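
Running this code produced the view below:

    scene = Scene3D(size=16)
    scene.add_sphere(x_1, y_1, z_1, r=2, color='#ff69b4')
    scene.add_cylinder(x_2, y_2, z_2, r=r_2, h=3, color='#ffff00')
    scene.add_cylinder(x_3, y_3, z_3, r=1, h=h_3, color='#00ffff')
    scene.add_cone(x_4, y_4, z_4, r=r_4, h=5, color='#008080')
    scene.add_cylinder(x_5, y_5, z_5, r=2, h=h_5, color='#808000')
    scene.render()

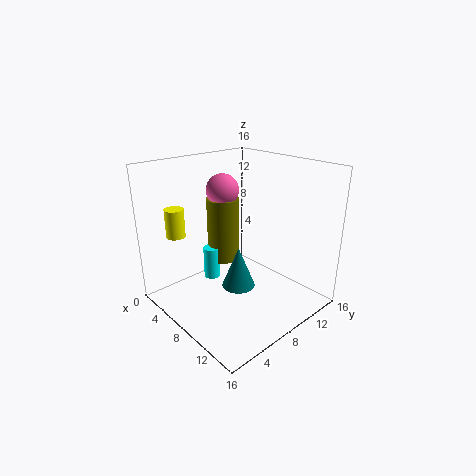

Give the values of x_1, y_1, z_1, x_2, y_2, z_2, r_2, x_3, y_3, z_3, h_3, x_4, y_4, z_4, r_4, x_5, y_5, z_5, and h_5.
x_1 = 3; y_1 = 10; z_1 = 12; x_2 = 5; y_2 = 2; z_2 = 9; r_2 = 1; x_3 = 3; y_3 = 8; z_3 = 1; h_3 = 4; x_4 = 7; y_4 = 9; z_4 = 1; r_4 = 2; x_5 = 3; y_5 = 10; z_5 = 3; h_5 = 8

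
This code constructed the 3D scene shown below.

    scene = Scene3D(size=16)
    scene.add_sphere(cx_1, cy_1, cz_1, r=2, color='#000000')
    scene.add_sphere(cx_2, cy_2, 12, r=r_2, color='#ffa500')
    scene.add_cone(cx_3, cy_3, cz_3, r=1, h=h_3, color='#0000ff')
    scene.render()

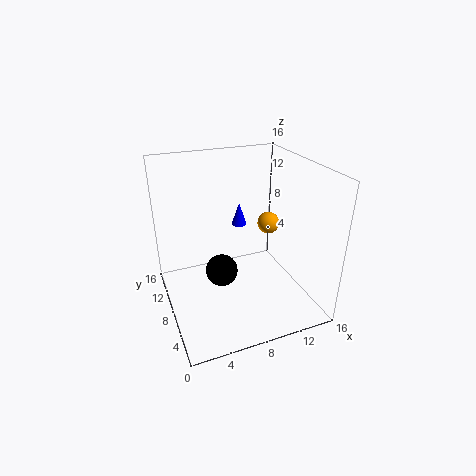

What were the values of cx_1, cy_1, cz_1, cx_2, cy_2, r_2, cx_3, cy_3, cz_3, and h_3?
cx_1 = 7
cy_1 = 11
cz_1 = 2
cx_2 = 9
cy_2 = 3
r_2 = 1
cx_3 = 11
cy_3 = 15
cz_3 = 6
h_3 = 3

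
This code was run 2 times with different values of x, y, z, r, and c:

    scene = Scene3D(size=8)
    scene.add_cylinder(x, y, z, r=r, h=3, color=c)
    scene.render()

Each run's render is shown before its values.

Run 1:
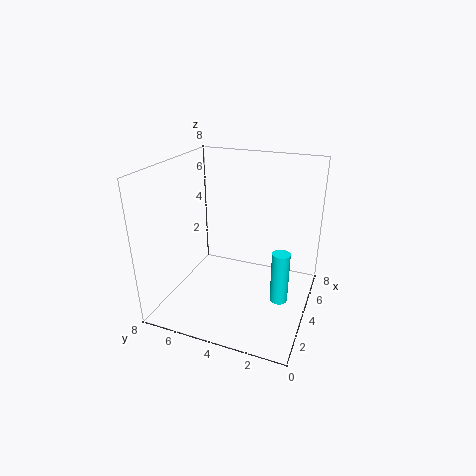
x = 4; y = 1.5; z = 0.5; r = 0.5; c = 'cyan'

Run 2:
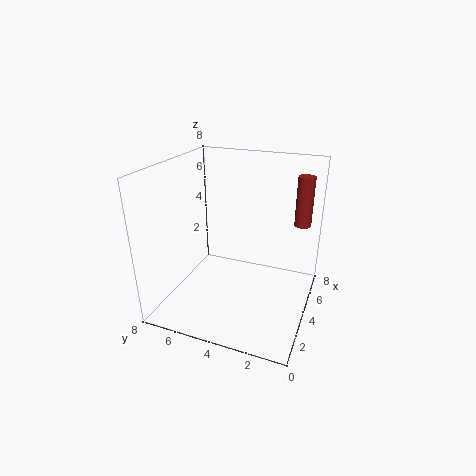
x = 7; y = 1; z = 4; r = 0.5; c = 'brown'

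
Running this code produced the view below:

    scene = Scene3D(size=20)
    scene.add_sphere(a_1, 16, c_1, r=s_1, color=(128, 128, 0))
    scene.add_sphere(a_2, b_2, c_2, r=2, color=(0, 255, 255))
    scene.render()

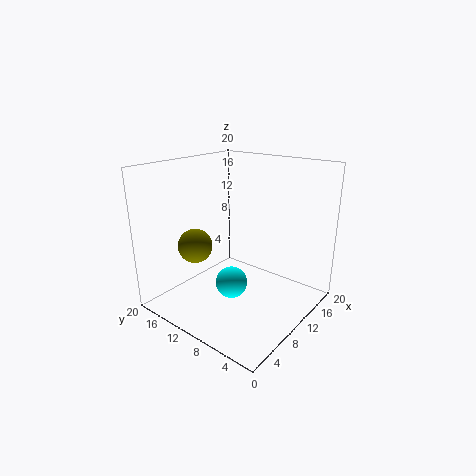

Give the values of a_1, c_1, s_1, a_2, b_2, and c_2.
a_1 = 7.5; c_1 = 8; s_1 = 2.5; a_2 = 5.5; b_2 = 7.5; c_2 = 6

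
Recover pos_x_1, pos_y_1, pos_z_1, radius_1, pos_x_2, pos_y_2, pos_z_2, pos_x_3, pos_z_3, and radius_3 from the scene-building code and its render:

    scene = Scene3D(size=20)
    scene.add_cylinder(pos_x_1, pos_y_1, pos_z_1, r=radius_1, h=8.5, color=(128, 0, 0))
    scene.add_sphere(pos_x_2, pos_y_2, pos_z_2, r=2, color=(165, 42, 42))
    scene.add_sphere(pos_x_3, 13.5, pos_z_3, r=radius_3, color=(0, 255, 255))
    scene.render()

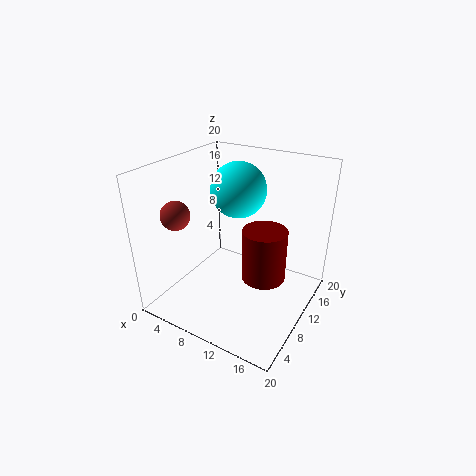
pos_x_1 = 11.5; pos_y_1 = 15.5; pos_z_1 = 0.5; radius_1 = 3.5; pos_x_2 = 3; pos_y_2 = 5.5; pos_z_2 = 13.5; pos_x_3 = 8; pos_z_3 = 15.5; radius_3 = 4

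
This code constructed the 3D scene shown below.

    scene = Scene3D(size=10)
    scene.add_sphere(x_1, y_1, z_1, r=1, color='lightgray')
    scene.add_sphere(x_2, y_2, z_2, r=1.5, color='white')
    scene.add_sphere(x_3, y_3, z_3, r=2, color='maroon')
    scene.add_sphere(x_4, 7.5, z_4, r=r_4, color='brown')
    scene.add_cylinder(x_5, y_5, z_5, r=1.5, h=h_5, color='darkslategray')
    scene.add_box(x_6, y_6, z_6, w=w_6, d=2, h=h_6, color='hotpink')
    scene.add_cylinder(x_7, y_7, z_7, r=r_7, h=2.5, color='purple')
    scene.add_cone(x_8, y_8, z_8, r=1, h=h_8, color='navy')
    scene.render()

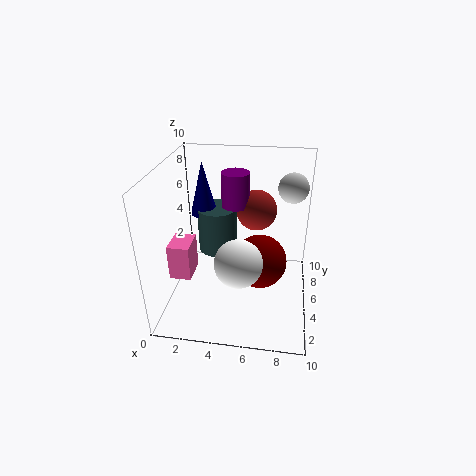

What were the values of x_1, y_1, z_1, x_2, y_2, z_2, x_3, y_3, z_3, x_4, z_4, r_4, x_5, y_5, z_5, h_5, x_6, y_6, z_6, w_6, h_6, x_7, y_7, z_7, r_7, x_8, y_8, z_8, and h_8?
x_1 = 8.5, y_1 = 6, z_1 = 8.5, x_2 = 5.5, y_2 = 2, z_2 = 5, x_3 = 6.5, y_3 = 6, z_3 = 2.5, x_4 = 6, z_4 = 6, r_4 = 1.5, x_5 = 3, y_5 = 7.5, z_5 = 2.5, h_5 = 3.5, x_6 = 0.5, y_6 = 3, z_6 = 2.5, w_6 = 1.5, h_6 = 2.5, x_7 = 4.5, y_7 = 7, z_7 = 6.5, r_7 = 1, x_8 = 2, y_8 = 7.5, z_8 = 5.5, h_8 = 4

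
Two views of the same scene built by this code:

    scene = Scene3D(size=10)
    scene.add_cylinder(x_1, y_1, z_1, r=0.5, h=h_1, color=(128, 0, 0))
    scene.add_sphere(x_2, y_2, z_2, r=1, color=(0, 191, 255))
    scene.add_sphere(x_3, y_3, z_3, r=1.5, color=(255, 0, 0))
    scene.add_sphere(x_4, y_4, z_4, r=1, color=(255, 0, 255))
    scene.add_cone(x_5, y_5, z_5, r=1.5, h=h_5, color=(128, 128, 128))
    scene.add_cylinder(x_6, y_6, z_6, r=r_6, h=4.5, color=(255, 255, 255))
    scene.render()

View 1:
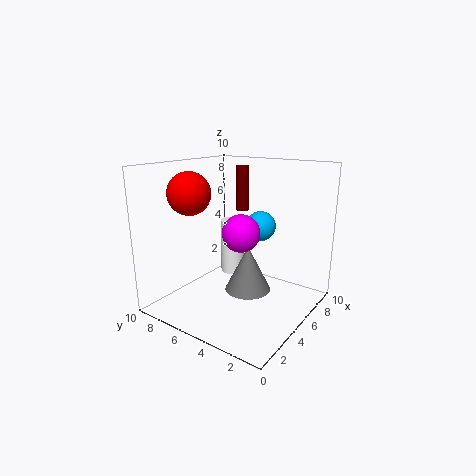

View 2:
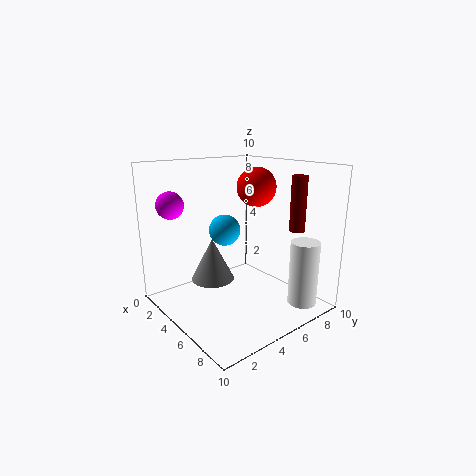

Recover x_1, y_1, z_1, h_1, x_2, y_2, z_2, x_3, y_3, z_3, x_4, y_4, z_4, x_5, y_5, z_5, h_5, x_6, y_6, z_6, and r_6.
x_1 = 8.5, y_1 = 7, z_1 = 6, h_1 = 3.5, x_2 = 5.5, y_2 = 3.5, z_2 = 6, x_3 = 3.5, y_3 = 8, z_3 = 8, x_4 = 1, y_4 = 2, z_4 = 7, x_5 = 4, y_5 = 3.5, z_5 = 2, h_5 = 3, x_6 = 8.5, y_6 = 8, z_6 = 0.5, r_6 = 1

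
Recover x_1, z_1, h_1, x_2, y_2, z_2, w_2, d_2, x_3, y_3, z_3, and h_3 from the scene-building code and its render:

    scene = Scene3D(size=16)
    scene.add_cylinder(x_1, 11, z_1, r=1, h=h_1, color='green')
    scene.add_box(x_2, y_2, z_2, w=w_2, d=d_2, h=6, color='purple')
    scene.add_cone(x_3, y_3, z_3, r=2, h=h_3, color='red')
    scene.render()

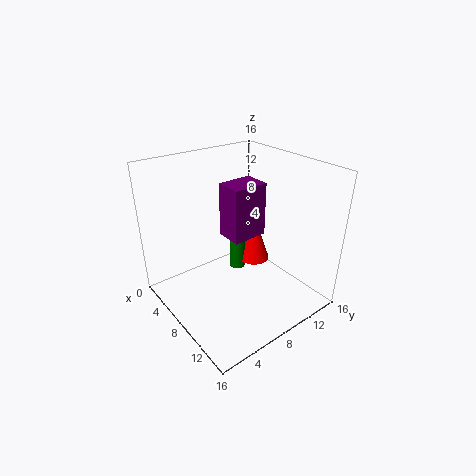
x_1 = 4
z_1 = 1
h_1 = 7
x_2 = 6
y_2 = 7
z_2 = 8
w_2 = 3
d_2 = 4
x_3 = 5
y_3 = 13
z_3 = 2
h_3 = 6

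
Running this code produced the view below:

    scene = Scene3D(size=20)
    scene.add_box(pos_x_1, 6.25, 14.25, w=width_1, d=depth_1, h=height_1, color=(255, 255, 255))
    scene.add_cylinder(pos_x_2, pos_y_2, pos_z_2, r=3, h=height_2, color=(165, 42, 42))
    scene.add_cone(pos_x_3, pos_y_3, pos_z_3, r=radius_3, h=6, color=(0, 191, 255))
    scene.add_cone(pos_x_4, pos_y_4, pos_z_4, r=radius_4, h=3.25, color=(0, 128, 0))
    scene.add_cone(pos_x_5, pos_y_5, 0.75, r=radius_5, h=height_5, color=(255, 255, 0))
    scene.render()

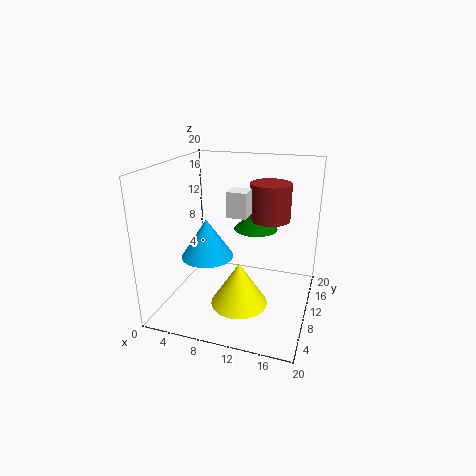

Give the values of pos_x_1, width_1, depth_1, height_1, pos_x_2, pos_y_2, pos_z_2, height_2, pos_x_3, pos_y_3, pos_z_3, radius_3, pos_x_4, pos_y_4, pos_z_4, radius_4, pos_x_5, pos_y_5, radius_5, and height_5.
pos_x_1 = 9.75, width_1 = 2.5, depth_1 = 2.5, height_1 = 3.25, pos_x_2 = 13.25, pos_y_2 = 15.25, pos_z_2 = 11.25, height_2 = 5.5, pos_x_3 = 4.25, pos_y_3 = 12.25, pos_z_3 = 5.25, radius_3 = 4, pos_x_4 = 11.25, pos_y_4 = 14.75, pos_z_4 = 9.75, radius_4 = 3.25, pos_x_5 = 10.75, pos_y_5 = 8.25, radius_5 = 4, height_5 = 6.25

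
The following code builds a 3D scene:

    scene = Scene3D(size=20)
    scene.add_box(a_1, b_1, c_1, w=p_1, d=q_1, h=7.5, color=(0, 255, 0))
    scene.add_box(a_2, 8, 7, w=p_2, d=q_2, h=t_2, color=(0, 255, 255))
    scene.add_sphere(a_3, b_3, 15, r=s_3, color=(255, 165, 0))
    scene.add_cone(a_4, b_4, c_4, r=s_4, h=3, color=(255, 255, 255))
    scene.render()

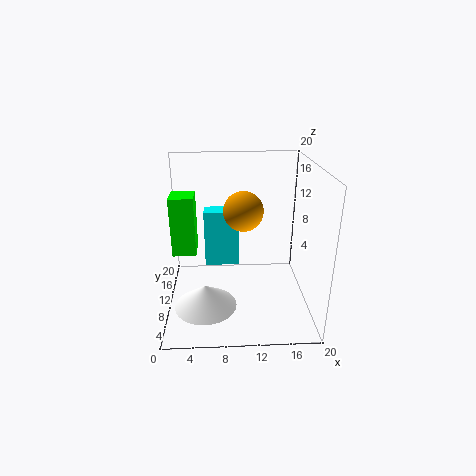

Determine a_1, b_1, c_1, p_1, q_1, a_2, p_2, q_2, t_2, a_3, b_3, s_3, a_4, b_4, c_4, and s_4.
a_1 = 1.5
b_1 = 6
c_1 = 9.5
p_1 = 3
q_1 = 3.5
a_2 = 5.5
p_2 = 4.5
q_2 = 2.5
t_2 = 7.5
a_3 = 10.5
b_3 = 7
s_3 = 2.5
a_4 = 5.5
b_4 = 4.5
c_4 = 3
s_4 = 4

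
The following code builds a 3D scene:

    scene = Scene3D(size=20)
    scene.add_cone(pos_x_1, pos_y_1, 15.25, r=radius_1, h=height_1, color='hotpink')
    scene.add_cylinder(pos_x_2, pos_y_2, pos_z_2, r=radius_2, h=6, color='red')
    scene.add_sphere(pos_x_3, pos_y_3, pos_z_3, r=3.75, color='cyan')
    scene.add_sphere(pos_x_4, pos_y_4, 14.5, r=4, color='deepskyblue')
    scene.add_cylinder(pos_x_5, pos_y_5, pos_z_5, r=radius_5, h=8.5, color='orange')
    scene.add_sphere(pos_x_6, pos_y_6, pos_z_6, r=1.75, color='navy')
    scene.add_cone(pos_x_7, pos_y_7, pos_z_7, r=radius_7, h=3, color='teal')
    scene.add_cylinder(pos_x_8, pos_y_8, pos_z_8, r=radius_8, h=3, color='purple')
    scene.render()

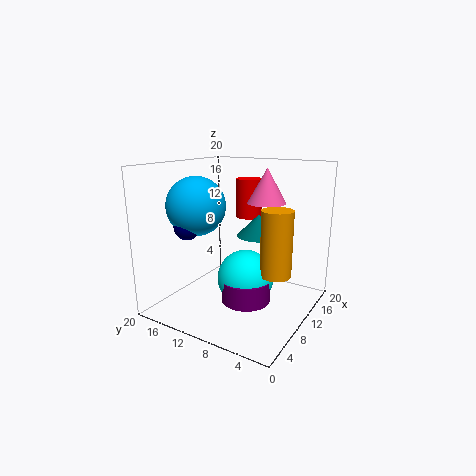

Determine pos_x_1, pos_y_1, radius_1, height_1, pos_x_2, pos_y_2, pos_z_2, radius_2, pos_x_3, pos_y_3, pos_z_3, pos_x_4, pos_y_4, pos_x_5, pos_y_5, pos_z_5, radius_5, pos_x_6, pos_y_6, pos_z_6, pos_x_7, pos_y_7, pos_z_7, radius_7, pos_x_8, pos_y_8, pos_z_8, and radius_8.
pos_x_1 = 10.5; pos_y_1 = 6; radius_1 = 2.5; height_1 = 4.5; pos_x_2 = 17; pos_y_2 = 12.25; pos_z_2 = 11.25; radius_2 = 2; pos_x_3 = 8.25; pos_y_3 = 7.75; pos_z_3 = 5.25; pos_x_4 = 7; pos_y_4 = 14.75; pos_x_5 = 8.5; pos_y_5 = 3.5; pos_z_5 = 6.5; radius_5 = 2; pos_x_6 = 5.25; pos_y_6 = 15; pos_z_6 = 12; pos_x_7 = 11.75; pos_y_7 = 7.75; pos_z_7 = 10.25; radius_7 = 3; pos_x_8 = 7.5; pos_y_8 = 7.25; pos_z_8 = 2.5; radius_8 = 3.25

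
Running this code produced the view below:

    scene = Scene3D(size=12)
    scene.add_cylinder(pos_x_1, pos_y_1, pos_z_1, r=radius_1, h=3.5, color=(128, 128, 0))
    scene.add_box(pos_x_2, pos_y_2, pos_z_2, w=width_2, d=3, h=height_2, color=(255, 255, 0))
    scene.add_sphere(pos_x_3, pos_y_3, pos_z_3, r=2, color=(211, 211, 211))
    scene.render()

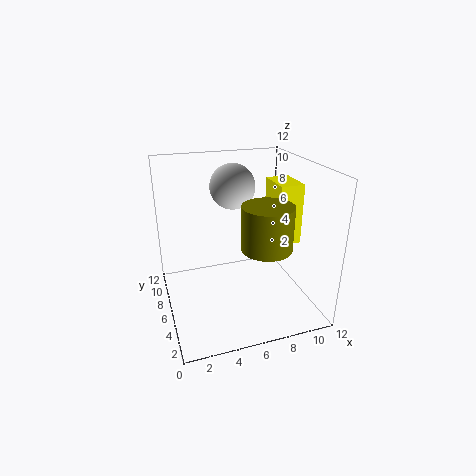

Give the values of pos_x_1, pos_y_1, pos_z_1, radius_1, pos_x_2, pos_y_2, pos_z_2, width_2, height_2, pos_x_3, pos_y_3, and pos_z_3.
pos_x_1 = 7.5
pos_y_1 = 3.5
pos_z_1 = 6
radius_1 = 2
pos_x_2 = 9
pos_y_2 = 4.5
pos_z_2 = 5.5
width_2 = 2
height_2 = 5
pos_x_3 = 6.5
pos_y_3 = 9
pos_z_3 = 9.5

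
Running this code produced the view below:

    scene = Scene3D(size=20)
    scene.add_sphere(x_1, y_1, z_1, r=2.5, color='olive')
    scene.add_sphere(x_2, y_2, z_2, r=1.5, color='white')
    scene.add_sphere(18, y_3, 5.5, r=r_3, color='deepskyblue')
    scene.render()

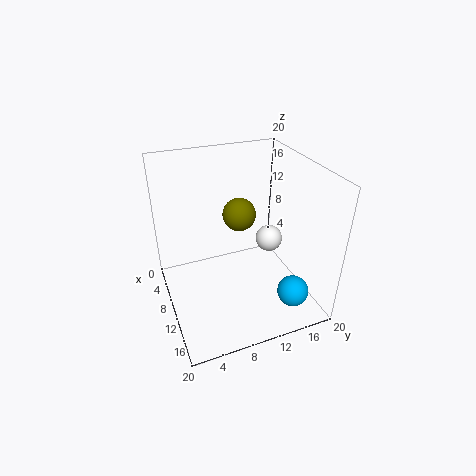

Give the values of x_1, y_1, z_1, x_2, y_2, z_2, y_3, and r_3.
x_1 = 5.5, y_1 = 12, z_1 = 11, x_2 = 17, y_2 = 11, z_2 = 14, y_3 = 14.5, r_3 = 2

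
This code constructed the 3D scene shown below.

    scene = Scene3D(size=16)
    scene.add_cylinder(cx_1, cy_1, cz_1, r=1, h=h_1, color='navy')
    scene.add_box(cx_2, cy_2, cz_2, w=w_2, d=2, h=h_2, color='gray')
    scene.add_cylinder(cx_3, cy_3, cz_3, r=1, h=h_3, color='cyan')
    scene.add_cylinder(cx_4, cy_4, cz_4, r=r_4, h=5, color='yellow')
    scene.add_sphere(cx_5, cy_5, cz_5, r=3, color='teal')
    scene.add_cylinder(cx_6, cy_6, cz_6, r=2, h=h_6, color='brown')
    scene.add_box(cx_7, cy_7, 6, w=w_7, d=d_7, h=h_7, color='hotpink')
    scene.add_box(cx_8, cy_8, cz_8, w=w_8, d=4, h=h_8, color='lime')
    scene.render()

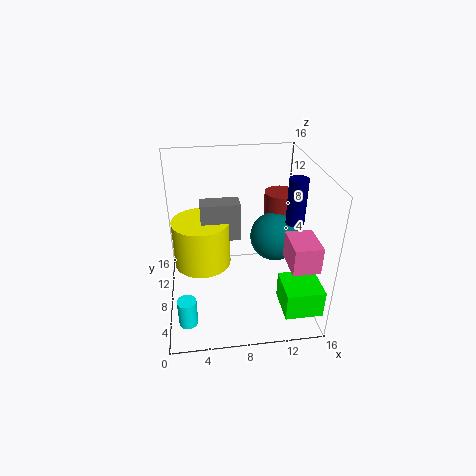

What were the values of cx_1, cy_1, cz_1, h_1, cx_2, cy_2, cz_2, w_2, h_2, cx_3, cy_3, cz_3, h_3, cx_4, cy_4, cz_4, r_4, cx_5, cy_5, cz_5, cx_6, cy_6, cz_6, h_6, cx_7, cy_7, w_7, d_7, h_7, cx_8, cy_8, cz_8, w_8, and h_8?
cx_1 = 14
cy_1 = 7
cz_1 = 10
h_1 = 5
cx_2 = 4
cy_2 = 6
cz_2 = 9
w_2 = 4
h_2 = 4
cx_3 = 2
cy_3 = 3
cz_3 = 1
h_3 = 3
cx_4 = 4
cy_4 = 7
cz_4 = 6
r_4 = 3
cx_5 = 13
cy_5 = 11
cz_5 = 6
cx_6 = 14
cy_6 = 13
cz_6 = 7
h_6 = 4
cx_7 = 13
cy_7 = 3
w_7 = 3
d_7 = 4
h_7 = 3
cx_8 = 12
cy_8 = 1
cz_8 = 2
w_8 = 4
h_8 = 3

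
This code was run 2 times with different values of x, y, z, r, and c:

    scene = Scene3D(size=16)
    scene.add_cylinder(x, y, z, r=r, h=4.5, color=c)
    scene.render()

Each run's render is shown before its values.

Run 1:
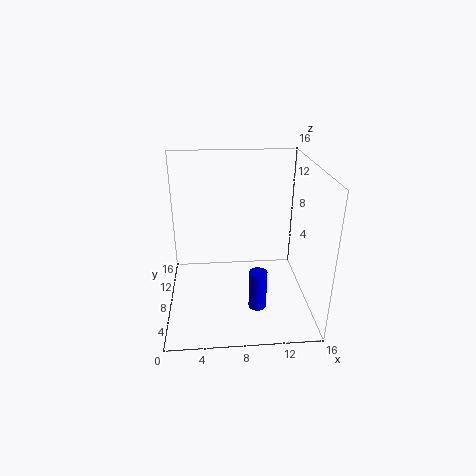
x = 10
y = 5.5
z = 0.5
r = 1
c = 'blue'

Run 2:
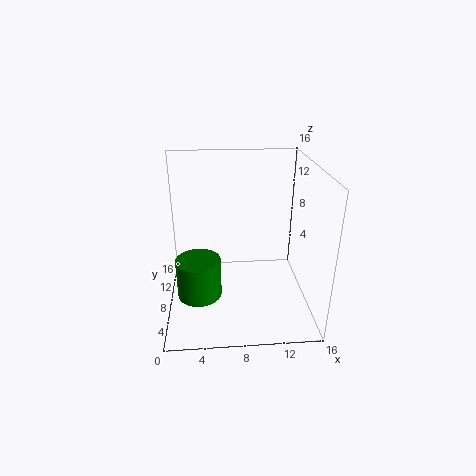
x = 3.5
y = 7
z = 1.5
r = 2.5
c = 'green'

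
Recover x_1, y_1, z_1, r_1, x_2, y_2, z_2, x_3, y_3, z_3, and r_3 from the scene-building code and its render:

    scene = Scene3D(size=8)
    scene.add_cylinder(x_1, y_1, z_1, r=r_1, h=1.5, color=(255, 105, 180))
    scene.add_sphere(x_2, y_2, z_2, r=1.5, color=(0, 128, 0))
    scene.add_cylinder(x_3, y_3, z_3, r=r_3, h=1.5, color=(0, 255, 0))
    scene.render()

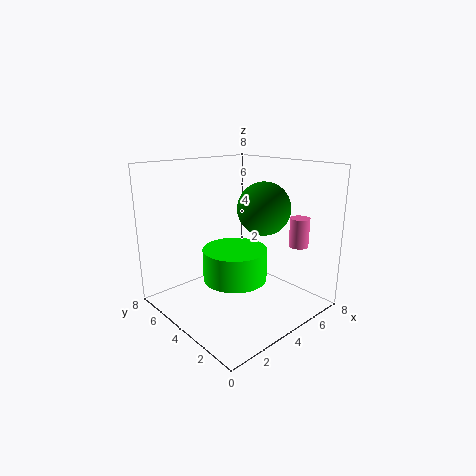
x_1 = 5.5; y_1 = 1; z_1 = 4; r_1 = 0.5; x_2 = 5.5; y_2 = 3.5; z_2 = 5.5; x_3 = 2; y_3 = 2; z_3 = 3; r_3 = 1.5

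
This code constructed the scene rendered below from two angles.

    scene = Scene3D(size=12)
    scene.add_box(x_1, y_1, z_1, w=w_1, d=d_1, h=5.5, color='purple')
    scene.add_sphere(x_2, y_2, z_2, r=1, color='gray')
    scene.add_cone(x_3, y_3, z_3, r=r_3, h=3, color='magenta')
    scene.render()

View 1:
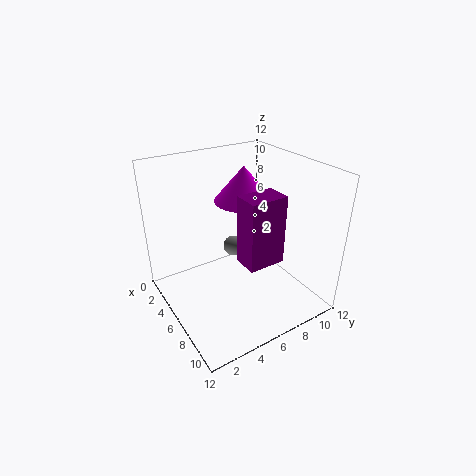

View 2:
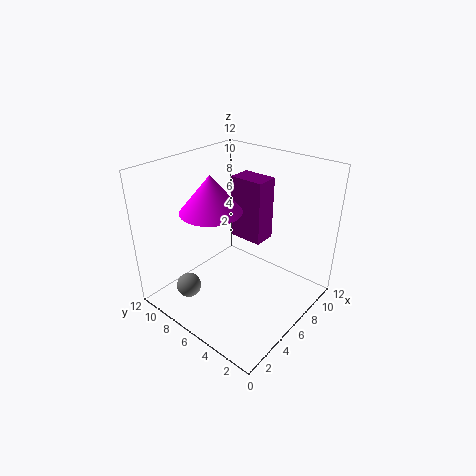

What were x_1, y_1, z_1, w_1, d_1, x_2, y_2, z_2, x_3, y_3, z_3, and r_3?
x_1 = 7.5; y_1 = 5; z_1 = 5; w_1 = 2; d_1 = 3; x_2 = 2; y_2 = 8; z_2 = 2.5; x_3 = 4.5; y_3 = 7.5; z_3 = 8.5; r_3 = 2.5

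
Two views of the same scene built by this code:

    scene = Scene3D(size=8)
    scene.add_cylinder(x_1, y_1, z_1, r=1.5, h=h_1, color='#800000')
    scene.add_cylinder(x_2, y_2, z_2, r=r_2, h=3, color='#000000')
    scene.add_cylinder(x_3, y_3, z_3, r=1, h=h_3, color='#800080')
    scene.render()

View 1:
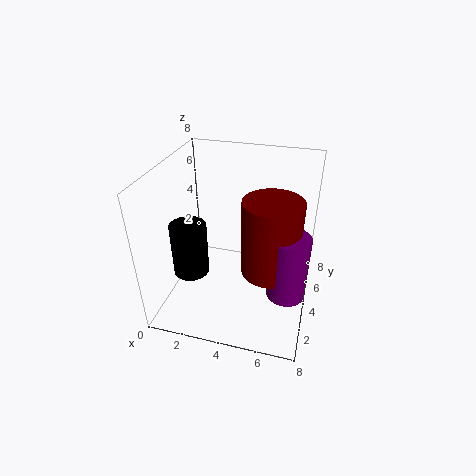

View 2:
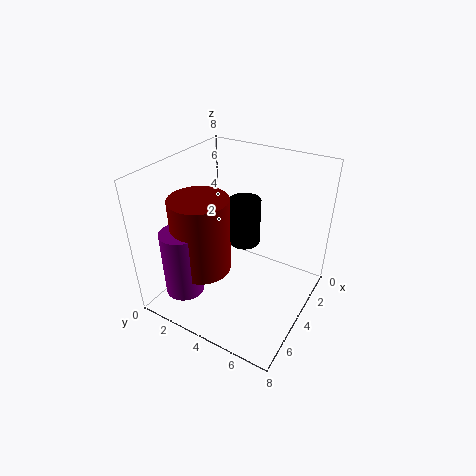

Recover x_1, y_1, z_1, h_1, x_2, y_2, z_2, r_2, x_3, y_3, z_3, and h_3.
x_1 = 6
y_1 = 3
z_1 = 3
h_1 = 4
x_2 = 1.5
y_2 = 3
z_2 = 2
r_2 = 1
x_3 = 7
y_3 = 2.5
z_3 = 2
h_3 = 3.5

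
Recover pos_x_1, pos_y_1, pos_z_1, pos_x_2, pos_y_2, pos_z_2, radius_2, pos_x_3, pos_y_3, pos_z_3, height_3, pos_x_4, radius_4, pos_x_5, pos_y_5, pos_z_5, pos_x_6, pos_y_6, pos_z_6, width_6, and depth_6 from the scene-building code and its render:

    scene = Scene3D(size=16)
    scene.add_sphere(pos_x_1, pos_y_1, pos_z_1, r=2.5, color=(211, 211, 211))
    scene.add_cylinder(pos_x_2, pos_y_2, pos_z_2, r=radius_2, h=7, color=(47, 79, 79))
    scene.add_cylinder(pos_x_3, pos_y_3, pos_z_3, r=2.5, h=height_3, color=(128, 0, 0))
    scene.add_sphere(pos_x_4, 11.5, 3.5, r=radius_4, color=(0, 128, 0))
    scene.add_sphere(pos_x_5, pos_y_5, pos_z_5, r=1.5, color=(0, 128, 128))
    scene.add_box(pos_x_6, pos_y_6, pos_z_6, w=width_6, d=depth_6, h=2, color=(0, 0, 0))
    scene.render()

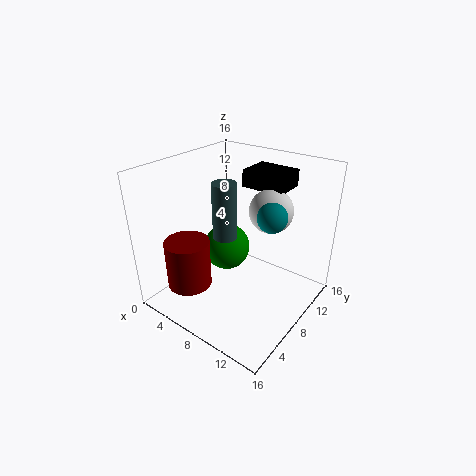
pos_x_1 = 10
pos_y_1 = 11.5
pos_z_1 = 10.5
pos_x_2 = 4.5
pos_y_2 = 10
pos_z_2 = 6
radius_2 = 1.5
pos_x_3 = 4
pos_y_3 = 4
pos_z_3 = 2.5
height_3 = 5.5
pos_x_4 = 3.5
radius_4 = 3
pos_x_5 = 12.5
pos_y_5 = 7.5
pos_z_5 = 12
pos_x_6 = 6
pos_y_6 = 11.5
pos_z_6 = 12.5
width_6 = 5
depth_6 = 4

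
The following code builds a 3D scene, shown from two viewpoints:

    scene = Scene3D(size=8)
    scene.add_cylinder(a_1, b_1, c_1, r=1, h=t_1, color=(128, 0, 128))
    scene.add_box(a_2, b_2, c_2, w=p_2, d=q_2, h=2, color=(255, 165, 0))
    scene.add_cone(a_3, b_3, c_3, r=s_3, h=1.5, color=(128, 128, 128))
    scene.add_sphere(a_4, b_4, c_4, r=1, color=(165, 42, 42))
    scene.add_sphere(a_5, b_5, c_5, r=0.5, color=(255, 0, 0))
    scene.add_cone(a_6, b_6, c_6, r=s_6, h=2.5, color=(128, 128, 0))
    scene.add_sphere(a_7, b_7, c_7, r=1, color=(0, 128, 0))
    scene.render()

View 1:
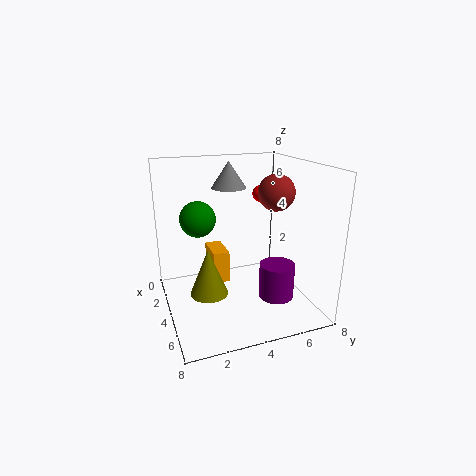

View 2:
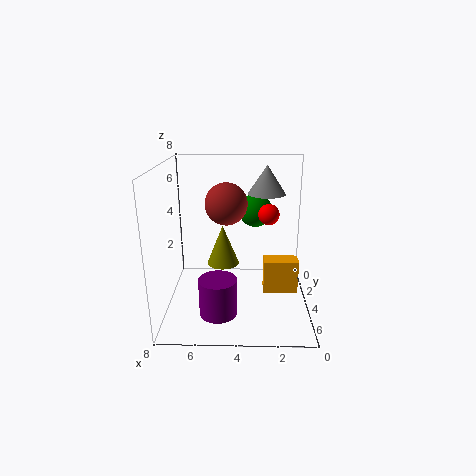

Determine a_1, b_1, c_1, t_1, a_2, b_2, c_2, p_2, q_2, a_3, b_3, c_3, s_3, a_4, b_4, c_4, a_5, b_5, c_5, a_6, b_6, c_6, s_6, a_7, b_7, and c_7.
a_1 = 5
b_1 = 6
c_1 = 0.5
t_1 = 2
a_2 = 0.5
b_2 = 3
c_2 = 0.5
p_2 = 2
q_2 = 1
a_3 = 2.5
b_3 = 4
c_3 = 6.5
s_3 = 1
a_4 = 4.5
b_4 = 6
c_4 = 6.5
a_5 = 2.5
b_5 = 6
c_5 = 6
a_6 = 5
b_6 = 2
c_6 = 1.5
s_6 = 1
a_7 = 3
b_7 = 2
c_7 = 5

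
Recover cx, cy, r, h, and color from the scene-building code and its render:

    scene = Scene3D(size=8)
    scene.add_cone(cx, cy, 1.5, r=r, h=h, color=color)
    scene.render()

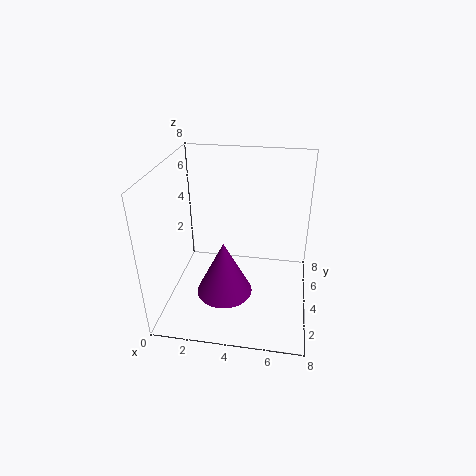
cx = 3.5
cy = 2.5
r = 1.5
h = 3
color = 'purple'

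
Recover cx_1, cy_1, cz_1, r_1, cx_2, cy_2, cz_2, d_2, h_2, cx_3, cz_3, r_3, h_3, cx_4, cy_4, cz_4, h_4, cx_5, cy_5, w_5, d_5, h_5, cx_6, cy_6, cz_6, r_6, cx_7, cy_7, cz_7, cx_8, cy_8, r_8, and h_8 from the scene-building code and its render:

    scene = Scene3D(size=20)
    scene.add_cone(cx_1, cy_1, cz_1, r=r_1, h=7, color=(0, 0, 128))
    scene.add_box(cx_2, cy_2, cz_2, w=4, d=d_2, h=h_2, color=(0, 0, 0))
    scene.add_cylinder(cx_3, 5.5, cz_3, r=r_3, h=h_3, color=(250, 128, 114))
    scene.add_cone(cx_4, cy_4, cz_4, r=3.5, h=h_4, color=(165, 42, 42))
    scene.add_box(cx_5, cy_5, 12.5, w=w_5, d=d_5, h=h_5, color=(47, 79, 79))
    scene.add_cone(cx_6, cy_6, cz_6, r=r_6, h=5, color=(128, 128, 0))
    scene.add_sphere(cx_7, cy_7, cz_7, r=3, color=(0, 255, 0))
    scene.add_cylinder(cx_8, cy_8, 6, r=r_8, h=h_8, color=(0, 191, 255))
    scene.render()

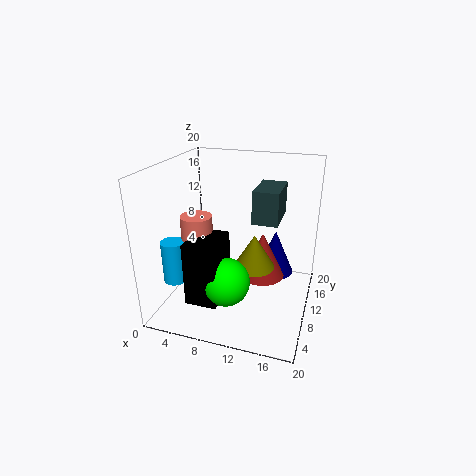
cx_1 = 14, cy_1 = 17, cz_1 = 1.5, r_1 = 3, cx_2 = 6, cy_2 = 1, cz_2 = 4.5, d_2 = 5.5, h_2 = 8, cx_3 = 6, cz_3 = 9.5, r_3 = 2, h_3 = 5, cx_4 = 12.5, cy_4 = 14.5, cz_4 = 2, h_4 = 7, cx_5 = 12, cy_5 = 9.5, w_5 = 3.5, d_5 = 6, h_5 = 4.5, cx_6 = 12, cy_6 = 11.5, cz_6 = 5, r_6 = 3, cx_7 = 10.5, cy_7 = 3.5, cz_7 = 7, cx_8 = 3.5, cy_8 = 3.5, r_8 = 1.5, h_8 = 5.5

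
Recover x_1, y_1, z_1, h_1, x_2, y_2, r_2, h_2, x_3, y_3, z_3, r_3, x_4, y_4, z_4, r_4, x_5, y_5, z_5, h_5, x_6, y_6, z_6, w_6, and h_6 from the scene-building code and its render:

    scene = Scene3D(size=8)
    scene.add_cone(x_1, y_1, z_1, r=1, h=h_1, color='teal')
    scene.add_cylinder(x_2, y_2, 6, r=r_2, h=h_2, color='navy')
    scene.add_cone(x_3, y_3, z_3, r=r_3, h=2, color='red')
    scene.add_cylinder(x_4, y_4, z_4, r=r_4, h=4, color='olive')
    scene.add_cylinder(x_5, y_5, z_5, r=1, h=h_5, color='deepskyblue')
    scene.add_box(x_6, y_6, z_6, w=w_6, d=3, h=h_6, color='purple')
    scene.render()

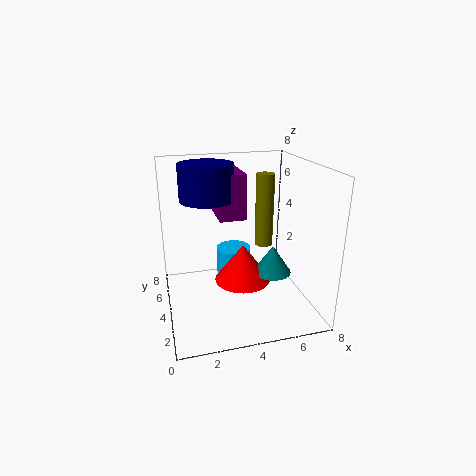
x_1 = 5.5
y_1 = 2.5
z_1 = 2.5
h_1 = 1.5
x_2 = 2.5
y_2 = 5
r_2 = 1.5
h_2 = 2
x_3 = 4
y_3 = 3
z_3 = 2
r_3 = 1.5
x_4 = 5.5
y_4 = 4
z_4 = 3.5
r_4 = 0.5
x_5 = 4
y_5 = 5
z_5 = 1
h_5 = 2
x_6 = 3
y_6 = 4
z_6 = 5
w_6 = 1.5
h_6 = 2.5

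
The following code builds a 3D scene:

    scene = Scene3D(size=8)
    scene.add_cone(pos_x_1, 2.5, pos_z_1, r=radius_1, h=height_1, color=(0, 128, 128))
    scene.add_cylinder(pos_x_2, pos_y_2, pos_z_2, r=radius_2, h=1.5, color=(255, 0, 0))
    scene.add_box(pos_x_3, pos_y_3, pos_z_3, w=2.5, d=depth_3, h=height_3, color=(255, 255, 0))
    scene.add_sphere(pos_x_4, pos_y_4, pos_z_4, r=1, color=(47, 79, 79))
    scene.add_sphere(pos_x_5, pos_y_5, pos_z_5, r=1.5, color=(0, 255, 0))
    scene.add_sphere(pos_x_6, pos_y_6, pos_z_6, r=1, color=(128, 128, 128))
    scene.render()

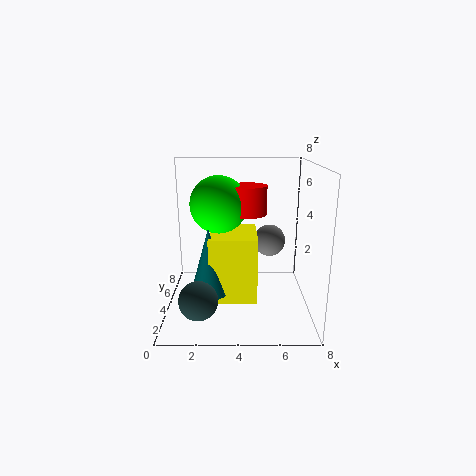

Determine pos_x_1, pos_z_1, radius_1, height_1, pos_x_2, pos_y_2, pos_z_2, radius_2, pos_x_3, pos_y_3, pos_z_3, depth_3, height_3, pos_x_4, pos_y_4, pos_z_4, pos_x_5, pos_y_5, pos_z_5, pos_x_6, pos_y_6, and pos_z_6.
pos_x_1 = 2.5; pos_z_1 = 1.5; radius_1 = 1; height_1 = 3.5; pos_x_2 = 4.5; pos_y_2 = 3.5; pos_z_2 = 5.5; radius_2 = 1; pos_x_3 = 2.5; pos_y_3 = 2; pos_z_3 = 1; depth_3 = 3; height_3 = 3.5; pos_x_4 = 2; pos_y_4 = 1.5; pos_z_4 = 1.5; pos_x_5 = 3; pos_y_5 = 3.5; pos_z_5 = 6; pos_x_6 = 6; pos_y_6 = 6.5; pos_z_6 = 3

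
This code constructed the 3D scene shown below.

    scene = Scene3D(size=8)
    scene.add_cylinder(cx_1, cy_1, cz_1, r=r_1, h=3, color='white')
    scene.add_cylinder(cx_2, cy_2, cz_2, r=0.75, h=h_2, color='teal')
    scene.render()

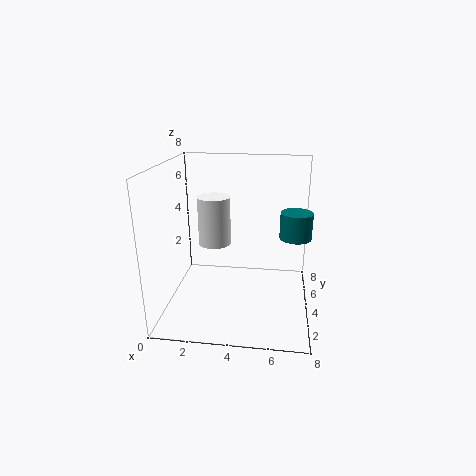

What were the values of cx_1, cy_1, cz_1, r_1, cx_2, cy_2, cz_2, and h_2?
cx_1 = 2.25, cy_1 = 6, cz_1 = 2.75, r_1 = 1, cx_2 = 7, cy_2 = 2, cz_2 = 5, h_2 = 1.25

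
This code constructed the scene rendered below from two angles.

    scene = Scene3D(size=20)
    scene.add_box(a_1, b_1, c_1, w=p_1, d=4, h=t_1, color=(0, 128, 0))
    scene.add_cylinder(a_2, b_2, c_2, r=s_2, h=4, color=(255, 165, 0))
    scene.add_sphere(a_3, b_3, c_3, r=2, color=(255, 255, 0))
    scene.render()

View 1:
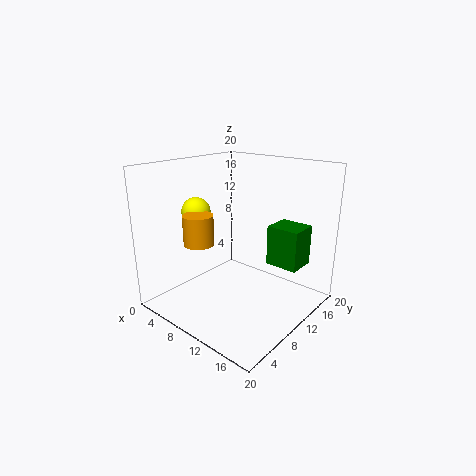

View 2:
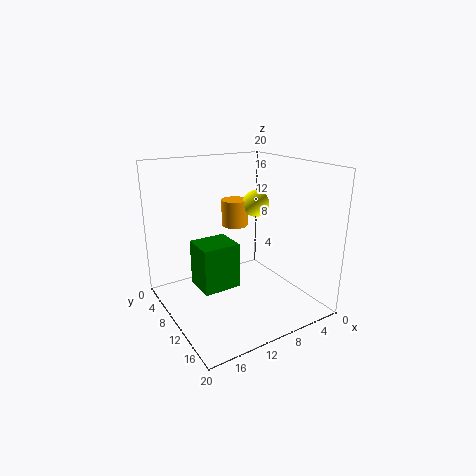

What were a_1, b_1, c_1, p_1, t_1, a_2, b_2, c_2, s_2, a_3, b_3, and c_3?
a_1 = 13.5; b_1 = 12; c_1 = 6.5; p_1 = 4.5; t_1 = 5.5; a_2 = 7.5; b_2 = 5; c_2 = 10; s_2 = 2; a_3 = 5; b_3 = 7; c_3 = 13.5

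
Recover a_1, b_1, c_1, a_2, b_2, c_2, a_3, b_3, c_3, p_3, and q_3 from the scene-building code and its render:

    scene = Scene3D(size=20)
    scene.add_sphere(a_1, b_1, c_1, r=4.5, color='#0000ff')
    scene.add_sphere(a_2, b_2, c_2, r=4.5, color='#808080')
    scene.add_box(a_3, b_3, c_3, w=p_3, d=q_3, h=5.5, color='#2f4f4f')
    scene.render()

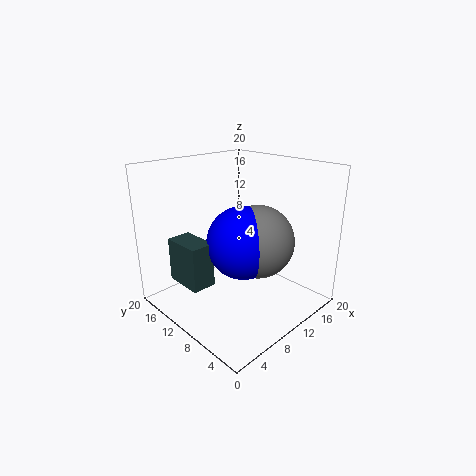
a_1 = 7; b_1 = 6; c_1 = 11.5; a_2 = 8.5; b_2 = 5; c_2 = 11.5; a_3 = 0.5; b_3 = 7.5; c_3 = 6.5; p_3 = 3; q_3 = 5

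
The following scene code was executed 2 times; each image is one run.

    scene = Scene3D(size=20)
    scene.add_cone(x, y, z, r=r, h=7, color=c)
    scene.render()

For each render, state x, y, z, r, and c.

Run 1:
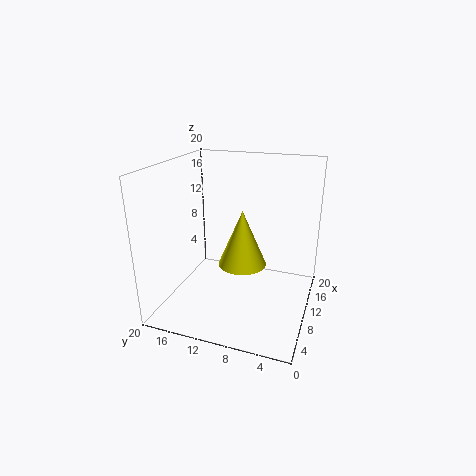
x = 6, y = 8, z = 8.5, r = 3, c = 'yellow'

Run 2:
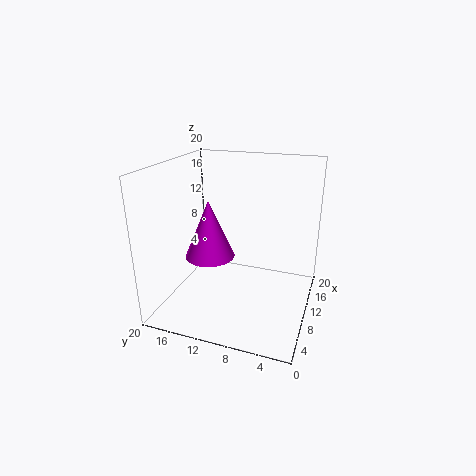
x = 4, y = 11.5, z = 10, r = 3, c = 'magenta'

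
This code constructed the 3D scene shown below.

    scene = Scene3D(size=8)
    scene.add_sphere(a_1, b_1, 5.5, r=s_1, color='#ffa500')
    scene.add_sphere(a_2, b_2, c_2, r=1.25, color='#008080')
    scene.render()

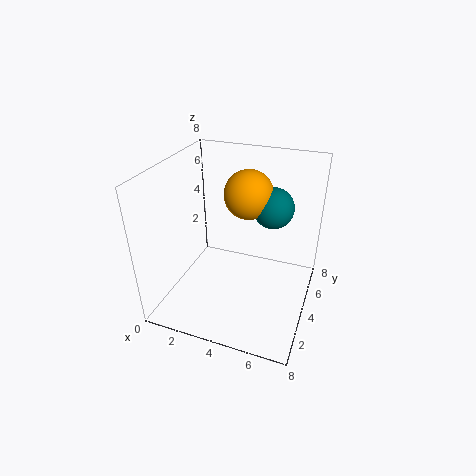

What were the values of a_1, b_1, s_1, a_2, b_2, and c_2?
a_1 = 3.75; b_1 = 6.5; s_1 = 1.5; a_2 = 5.25; b_2 = 6.75; c_2 = 4.75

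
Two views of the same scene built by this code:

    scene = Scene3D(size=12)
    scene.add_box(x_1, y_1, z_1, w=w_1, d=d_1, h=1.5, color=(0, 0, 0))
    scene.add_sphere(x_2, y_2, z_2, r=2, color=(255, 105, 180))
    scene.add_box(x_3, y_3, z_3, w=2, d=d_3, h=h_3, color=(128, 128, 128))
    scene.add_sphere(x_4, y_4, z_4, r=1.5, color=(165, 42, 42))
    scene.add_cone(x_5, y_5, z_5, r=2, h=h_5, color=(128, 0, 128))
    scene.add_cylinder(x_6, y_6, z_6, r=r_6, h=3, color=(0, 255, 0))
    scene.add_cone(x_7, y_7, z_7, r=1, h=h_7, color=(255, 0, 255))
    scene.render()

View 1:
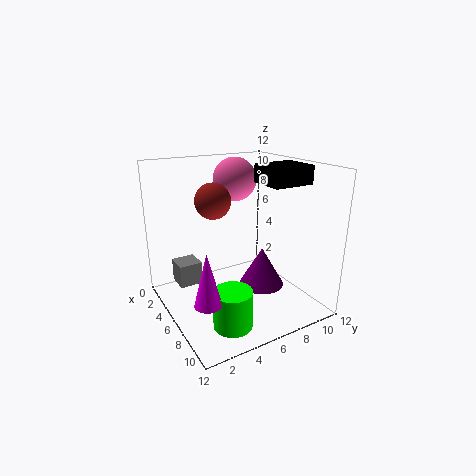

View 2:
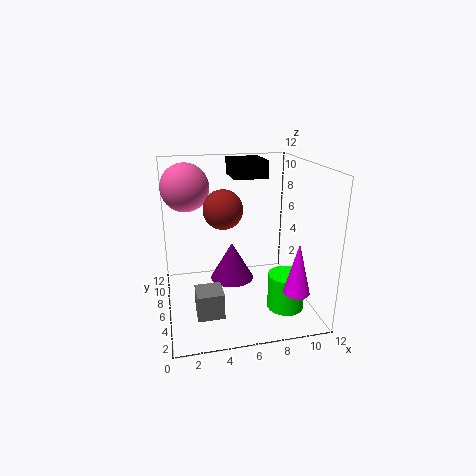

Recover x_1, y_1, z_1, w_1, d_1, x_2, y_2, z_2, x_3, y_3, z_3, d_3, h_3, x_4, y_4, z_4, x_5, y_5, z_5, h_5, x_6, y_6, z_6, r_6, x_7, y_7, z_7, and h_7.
x_1 = 6, y_1 = 7.5, z_1 = 10.5, w_1 = 3, d_1 = 3.5, x_2 = 2, y_2 = 8, z_2 = 10, x_3 = 2, y_3 = 1.5, z_3 = 1.5, d_3 = 2, h_3 = 2, x_4 = 4.5, y_4 = 4.5, z_4 = 9, x_5 = 6, y_5 = 8.5, z_5 = 1, h_5 = 3.5, x_6 = 9.5, y_6 = 3.5, z_6 = 0.5, r_6 = 1.5, x_7 = 9.5, y_7 = 1.5, z_7 = 3, h_7 = 4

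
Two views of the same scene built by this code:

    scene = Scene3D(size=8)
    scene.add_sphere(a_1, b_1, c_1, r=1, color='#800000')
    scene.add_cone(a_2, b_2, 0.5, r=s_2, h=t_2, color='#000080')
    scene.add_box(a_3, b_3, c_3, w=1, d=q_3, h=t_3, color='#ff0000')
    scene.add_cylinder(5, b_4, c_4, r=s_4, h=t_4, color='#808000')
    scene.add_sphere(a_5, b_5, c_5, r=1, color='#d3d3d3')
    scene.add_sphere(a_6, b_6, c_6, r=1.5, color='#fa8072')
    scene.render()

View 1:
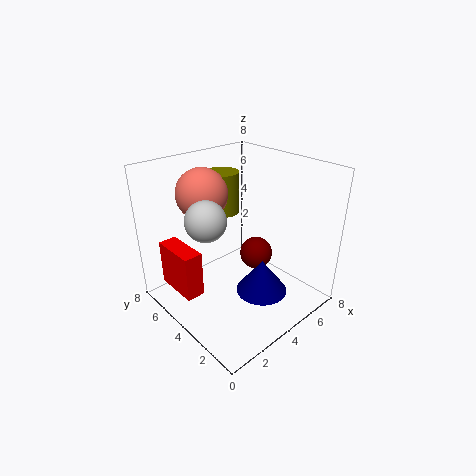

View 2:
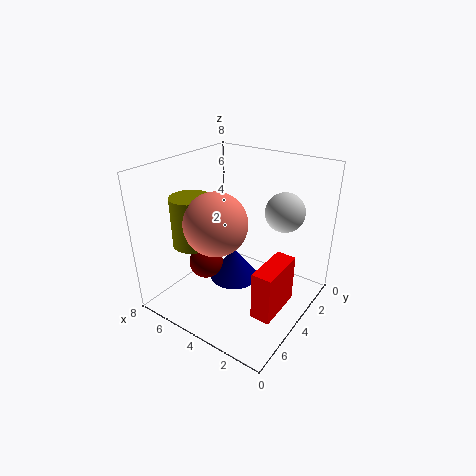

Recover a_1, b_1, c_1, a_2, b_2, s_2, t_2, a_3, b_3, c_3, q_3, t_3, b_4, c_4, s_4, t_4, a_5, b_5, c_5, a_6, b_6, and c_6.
a_1 = 6, b_1 = 4.5, c_1 = 2, a_2 = 5, b_2 = 3, s_2 = 1.5, t_2 = 2, a_3 = 0.5, b_3 = 4, c_3 = 1.5, q_3 = 2.5, t_3 = 2.5, b_4 = 6.5, c_4 = 4.5, s_4 = 1, t_4 = 2.5, a_5 = 1.5, b_5 = 3.5, c_5 = 6, a_6 = 3.5, b_6 = 6.5, c_6 = 6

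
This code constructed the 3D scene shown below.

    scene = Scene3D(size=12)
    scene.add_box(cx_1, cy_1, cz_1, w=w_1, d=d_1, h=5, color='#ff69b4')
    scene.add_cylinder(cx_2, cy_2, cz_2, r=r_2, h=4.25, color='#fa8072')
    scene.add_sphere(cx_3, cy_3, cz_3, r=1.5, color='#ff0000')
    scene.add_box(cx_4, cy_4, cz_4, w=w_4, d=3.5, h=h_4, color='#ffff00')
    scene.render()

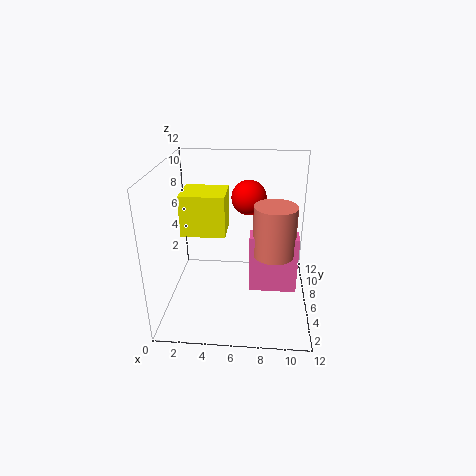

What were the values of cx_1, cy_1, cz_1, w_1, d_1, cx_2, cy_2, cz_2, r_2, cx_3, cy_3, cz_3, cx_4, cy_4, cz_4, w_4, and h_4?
cx_1 = 7; cy_1 = 5; cz_1 = 1.5; w_1 = 4; d_1 = 1.5; cx_2 = 9; cy_2 = 5.75; cz_2 = 4.75; r_2 = 1.75; cx_3 = 6.75; cy_3 = 8.25; cz_3 = 8.75; cx_4 = 0.75; cy_4 = 7.25; cz_4 = 5.25; w_4 = 4; h_4 = 3.75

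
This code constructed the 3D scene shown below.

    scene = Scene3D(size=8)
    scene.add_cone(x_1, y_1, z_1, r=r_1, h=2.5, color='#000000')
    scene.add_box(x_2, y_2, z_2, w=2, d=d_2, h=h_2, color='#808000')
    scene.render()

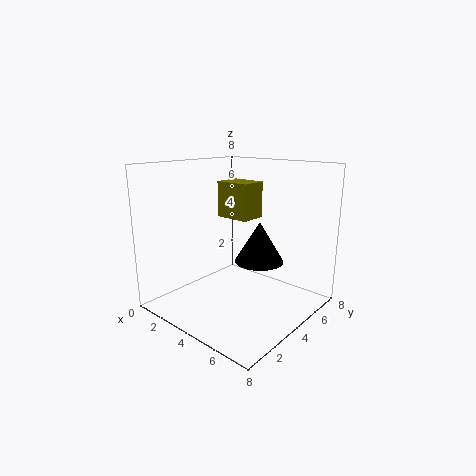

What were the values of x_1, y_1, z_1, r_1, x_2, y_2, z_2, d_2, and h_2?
x_1 = 4; y_1 = 6; z_1 = 2; r_1 = 1.5; x_2 = 2.5; y_2 = 4; z_2 = 5; d_2 = 1.5; h_2 = 2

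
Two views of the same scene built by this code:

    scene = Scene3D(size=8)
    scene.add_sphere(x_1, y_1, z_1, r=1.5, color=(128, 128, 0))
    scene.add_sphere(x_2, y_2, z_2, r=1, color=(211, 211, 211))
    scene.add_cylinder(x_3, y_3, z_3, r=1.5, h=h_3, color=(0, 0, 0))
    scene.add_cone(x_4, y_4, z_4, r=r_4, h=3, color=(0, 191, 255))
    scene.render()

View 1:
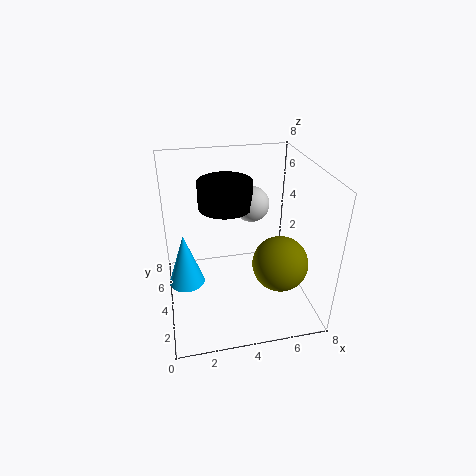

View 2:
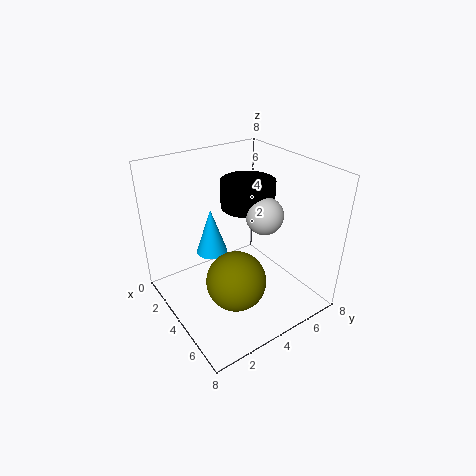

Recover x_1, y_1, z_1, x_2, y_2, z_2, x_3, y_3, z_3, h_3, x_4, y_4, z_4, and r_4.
x_1 = 6
y_1 = 2.5
z_1 = 3
x_2 = 5
y_2 = 5
z_2 = 5.5
x_3 = 3.5
y_3 = 5
z_3 = 5.5
h_3 = 1.5
x_4 = 1
y_4 = 4
z_4 = 1.5
r_4 = 1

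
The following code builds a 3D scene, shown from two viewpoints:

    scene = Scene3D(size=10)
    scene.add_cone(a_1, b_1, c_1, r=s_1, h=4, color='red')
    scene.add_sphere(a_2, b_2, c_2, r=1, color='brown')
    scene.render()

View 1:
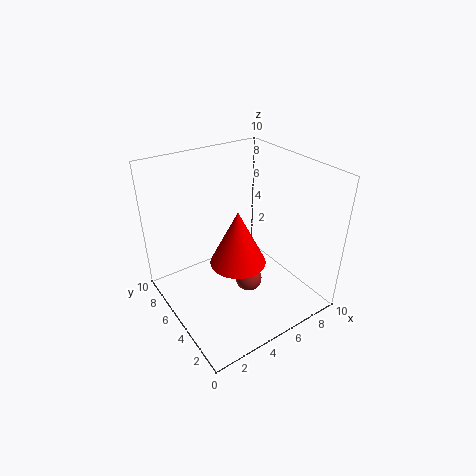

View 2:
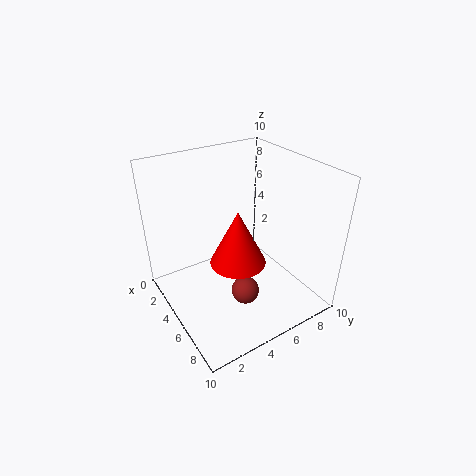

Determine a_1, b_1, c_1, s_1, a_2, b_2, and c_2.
a_1 = 5; b_1 = 5; c_1 = 3; s_1 = 2; a_2 = 6; b_2 = 5; c_2 = 1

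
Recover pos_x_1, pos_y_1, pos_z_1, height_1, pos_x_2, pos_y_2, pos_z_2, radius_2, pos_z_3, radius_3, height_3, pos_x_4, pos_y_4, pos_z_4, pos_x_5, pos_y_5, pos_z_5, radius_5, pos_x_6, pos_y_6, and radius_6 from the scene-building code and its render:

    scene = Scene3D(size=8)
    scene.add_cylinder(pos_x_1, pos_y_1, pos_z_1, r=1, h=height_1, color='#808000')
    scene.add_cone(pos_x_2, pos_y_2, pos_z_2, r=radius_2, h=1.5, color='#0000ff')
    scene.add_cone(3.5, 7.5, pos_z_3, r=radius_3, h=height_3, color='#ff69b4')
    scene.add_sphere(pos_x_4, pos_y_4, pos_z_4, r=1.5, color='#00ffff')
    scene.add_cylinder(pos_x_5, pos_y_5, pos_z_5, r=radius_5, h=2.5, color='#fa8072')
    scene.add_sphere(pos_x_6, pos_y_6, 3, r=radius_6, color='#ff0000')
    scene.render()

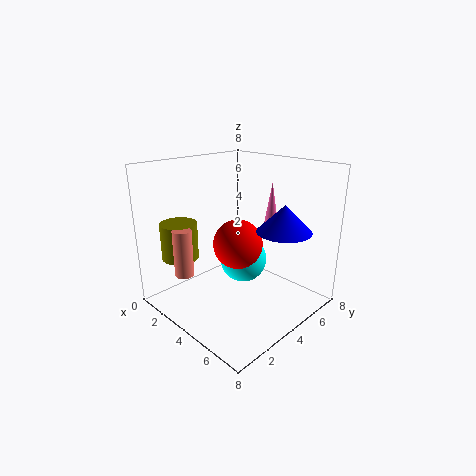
pos_x_1 = 2
pos_y_1 = 1.5
pos_z_1 = 3
height_1 = 2
pos_x_2 = 6
pos_y_2 = 5.5
pos_z_2 = 4.5
radius_2 = 1.5
pos_z_3 = 3.5
radius_3 = 0.5
height_3 = 3
pos_x_4 = 2.5
pos_y_4 = 6
pos_z_4 = 1.5
pos_x_5 = 3
pos_y_5 = 1
pos_z_5 = 2.5
radius_5 = 0.5
pos_x_6 = 3
pos_y_6 = 5
radius_6 = 1.5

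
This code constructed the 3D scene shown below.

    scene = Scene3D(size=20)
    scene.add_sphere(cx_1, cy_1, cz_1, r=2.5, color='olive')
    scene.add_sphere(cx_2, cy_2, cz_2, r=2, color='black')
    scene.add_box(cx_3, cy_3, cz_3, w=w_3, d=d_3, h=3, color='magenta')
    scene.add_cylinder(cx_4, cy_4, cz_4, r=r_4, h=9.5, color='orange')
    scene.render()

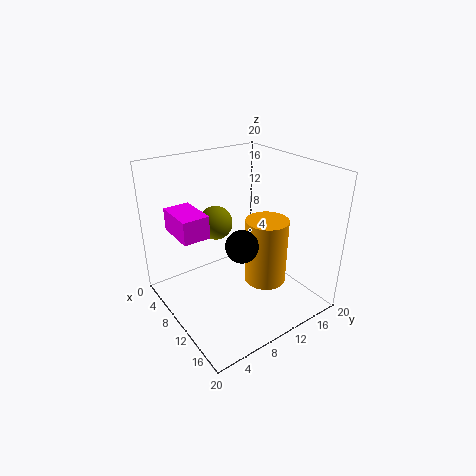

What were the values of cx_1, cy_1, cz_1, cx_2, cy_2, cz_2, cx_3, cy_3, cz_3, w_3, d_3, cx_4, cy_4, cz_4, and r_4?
cx_1 = 5
cy_1 = 9.5
cz_1 = 10.5
cx_2 = 15
cy_2 = 7
cz_2 = 12
cx_3 = 5.5
cy_3 = 1.5
cz_3 = 12
w_3 = 5.5
d_3 = 3.5
cx_4 = 12
cy_4 = 13.5
cz_4 = 3
r_4 = 3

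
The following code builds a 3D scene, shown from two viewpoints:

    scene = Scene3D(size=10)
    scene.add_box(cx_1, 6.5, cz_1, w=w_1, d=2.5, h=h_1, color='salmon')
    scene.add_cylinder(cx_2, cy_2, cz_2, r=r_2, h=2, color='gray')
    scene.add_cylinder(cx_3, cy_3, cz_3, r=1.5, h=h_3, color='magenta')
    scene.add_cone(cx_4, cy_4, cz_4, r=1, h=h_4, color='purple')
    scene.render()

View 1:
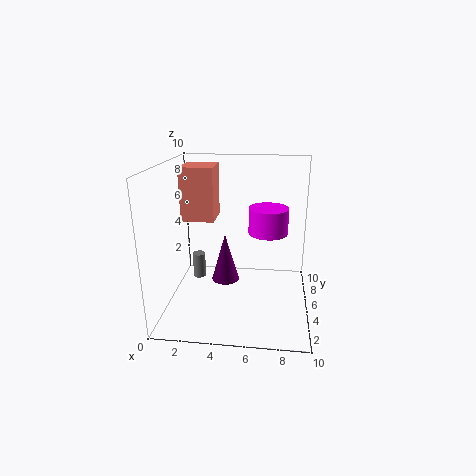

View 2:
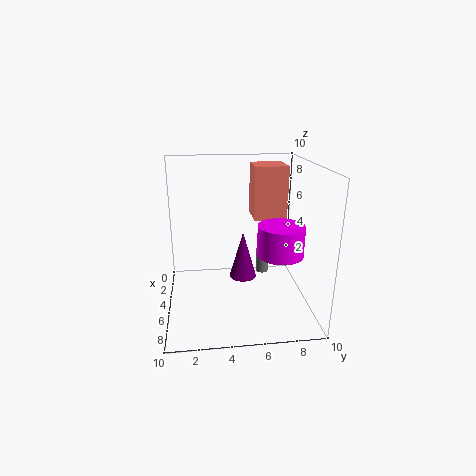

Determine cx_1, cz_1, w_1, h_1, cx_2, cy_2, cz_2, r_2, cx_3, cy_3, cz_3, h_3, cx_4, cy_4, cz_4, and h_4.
cx_1 = 0.5
cz_1 = 5.5
w_1 = 2.5
h_1 = 4
cx_2 = 1.5
cy_2 = 7.5
cz_2 = 0.5
r_2 = 0.5
cx_3 = 7
cy_3 = 7.5
cz_3 = 4.5
h_3 = 2
cx_4 = 4
cy_4 = 5.5
cz_4 = 1.5
h_4 = 3.5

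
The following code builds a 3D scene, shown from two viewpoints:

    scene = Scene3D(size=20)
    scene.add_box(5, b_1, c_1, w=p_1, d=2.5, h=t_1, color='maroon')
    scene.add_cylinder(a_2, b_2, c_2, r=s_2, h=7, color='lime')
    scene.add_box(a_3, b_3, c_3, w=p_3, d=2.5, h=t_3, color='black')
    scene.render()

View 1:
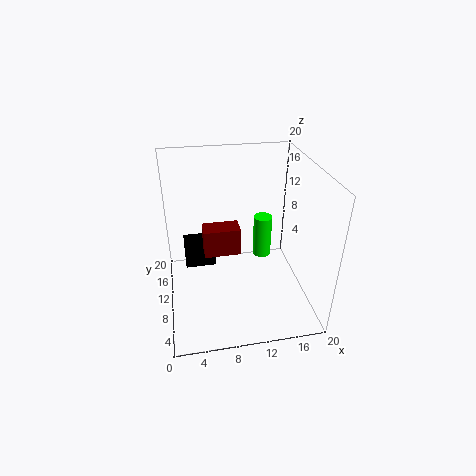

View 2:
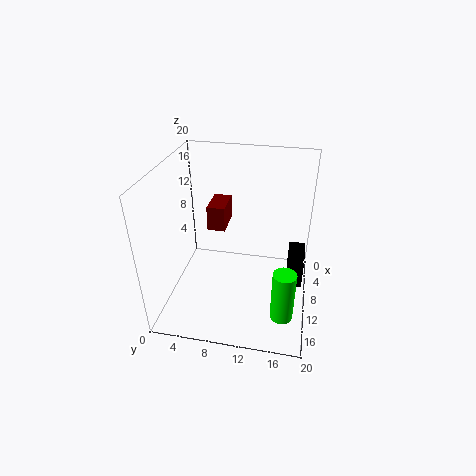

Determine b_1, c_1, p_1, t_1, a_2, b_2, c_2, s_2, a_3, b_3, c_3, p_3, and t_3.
b_1 = 5.5
c_1 = 10.5
p_1 = 4.5
t_1 = 3.5
a_2 = 15.5
b_2 = 17
c_2 = 2
s_2 = 1.5
a_3 = 2.5
b_3 = 17
c_3 = 0.5
p_3 = 5
t_3 = 5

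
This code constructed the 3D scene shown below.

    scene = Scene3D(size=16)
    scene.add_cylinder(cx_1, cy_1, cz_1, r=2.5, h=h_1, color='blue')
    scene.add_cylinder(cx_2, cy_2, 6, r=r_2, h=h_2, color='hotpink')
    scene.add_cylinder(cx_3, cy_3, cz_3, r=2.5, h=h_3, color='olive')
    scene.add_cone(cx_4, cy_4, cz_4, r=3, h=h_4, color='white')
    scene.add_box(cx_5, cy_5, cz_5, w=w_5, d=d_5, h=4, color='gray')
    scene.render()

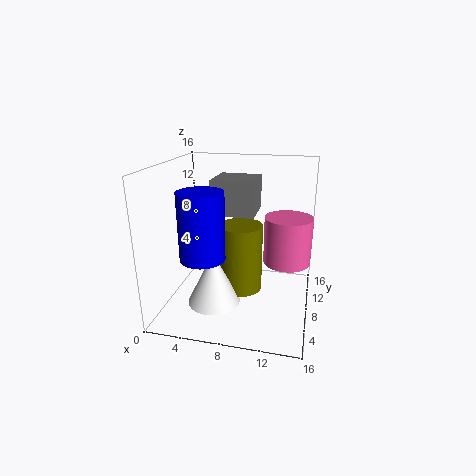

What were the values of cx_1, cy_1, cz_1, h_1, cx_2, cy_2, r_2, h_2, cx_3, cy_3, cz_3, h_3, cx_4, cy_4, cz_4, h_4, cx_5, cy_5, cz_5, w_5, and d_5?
cx_1 = 4.5
cy_1 = 6
cz_1 = 6
h_1 = 7.5
cx_2 = 13.5
cy_2 = 7.5
r_2 = 2.5
h_2 = 5
cx_3 = 8
cy_3 = 9.5
cz_3 = 1
h_3 = 8
cx_4 = 5.5
cy_4 = 6.5
cz_4 = 0.5
h_4 = 6
cx_5 = 4.5
cy_5 = 9
cz_5 = 10
w_5 = 5
d_5 = 5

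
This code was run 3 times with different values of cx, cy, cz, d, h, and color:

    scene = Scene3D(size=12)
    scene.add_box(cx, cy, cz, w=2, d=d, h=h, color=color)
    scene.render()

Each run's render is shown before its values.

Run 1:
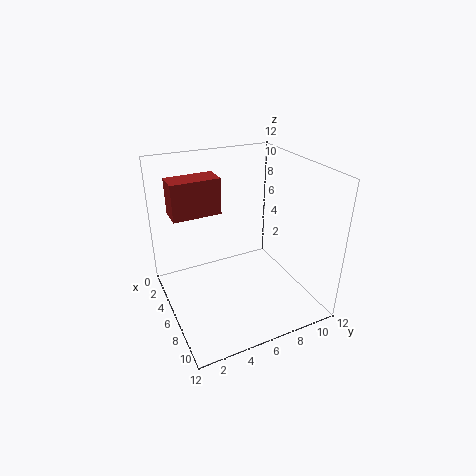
cx = 3, cy = 1, cz = 8, d = 4, h = 3, color = 'brown'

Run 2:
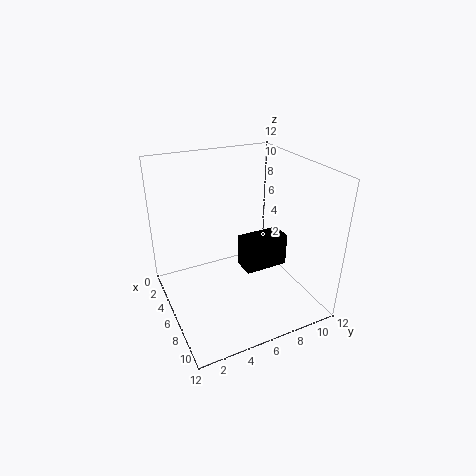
cx = 4, cy = 7, cz = 2, d = 4, h = 3, color = 'black'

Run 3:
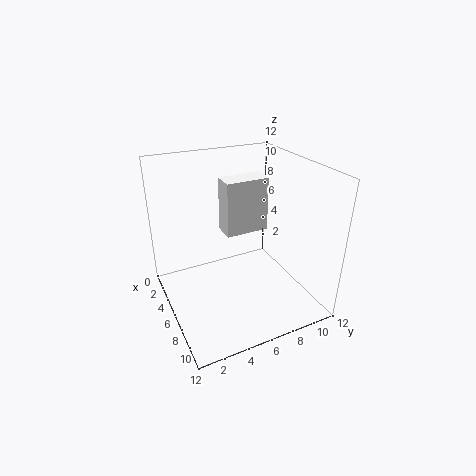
cx = 2, cy = 6, cz = 5, d = 4, h = 5, color = 'white'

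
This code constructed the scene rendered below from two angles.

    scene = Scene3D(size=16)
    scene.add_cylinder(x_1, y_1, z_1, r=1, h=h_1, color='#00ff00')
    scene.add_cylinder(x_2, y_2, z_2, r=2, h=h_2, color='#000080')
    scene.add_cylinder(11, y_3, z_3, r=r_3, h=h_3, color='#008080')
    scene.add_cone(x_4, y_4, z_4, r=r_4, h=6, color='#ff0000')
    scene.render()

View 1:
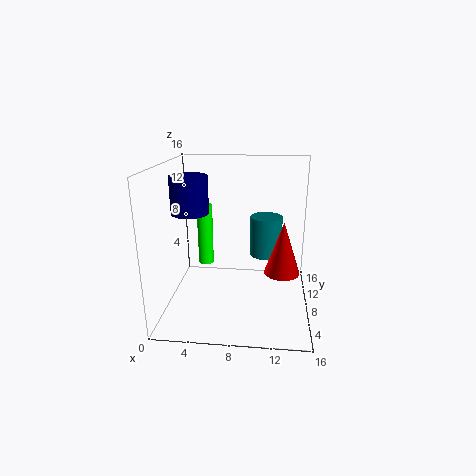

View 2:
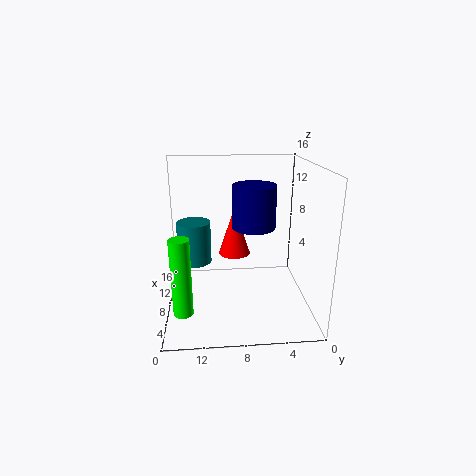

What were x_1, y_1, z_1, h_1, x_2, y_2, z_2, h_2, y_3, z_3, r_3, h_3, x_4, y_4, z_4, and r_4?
x_1 = 3, y_1 = 14, z_1 = 2, h_1 = 8, x_2 = 3, y_2 = 7, z_2 = 11, h_2 = 4, y_3 = 13, z_3 = 4, r_3 = 2, h_3 = 5, x_4 = 13, y_4 = 8, z_4 = 4, r_4 = 2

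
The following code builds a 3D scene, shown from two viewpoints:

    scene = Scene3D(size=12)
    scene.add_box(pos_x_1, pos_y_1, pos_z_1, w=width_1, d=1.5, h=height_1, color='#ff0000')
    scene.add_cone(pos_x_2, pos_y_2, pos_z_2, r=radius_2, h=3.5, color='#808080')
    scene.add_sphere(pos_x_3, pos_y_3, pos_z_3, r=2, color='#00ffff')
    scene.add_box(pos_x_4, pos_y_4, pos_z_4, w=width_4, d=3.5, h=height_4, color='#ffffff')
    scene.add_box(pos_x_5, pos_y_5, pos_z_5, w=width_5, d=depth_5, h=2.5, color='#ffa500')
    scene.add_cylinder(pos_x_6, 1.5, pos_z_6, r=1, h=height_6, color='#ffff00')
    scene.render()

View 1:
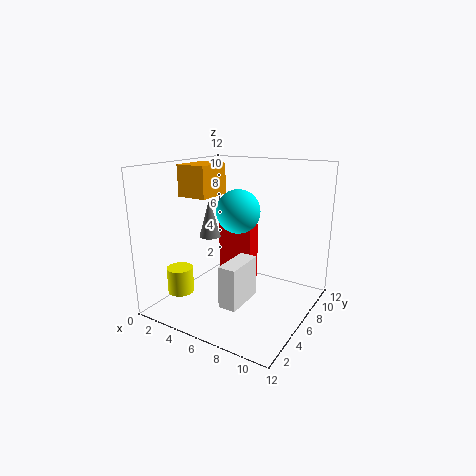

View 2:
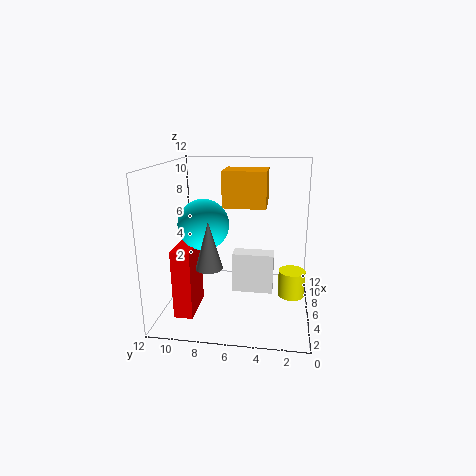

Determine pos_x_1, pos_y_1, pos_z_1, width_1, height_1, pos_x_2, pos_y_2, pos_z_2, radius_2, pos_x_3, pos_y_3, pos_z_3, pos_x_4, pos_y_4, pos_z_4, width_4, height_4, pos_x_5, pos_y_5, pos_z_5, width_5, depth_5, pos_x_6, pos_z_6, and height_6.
pos_x_1 = 2
pos_y_1 = 9
pos_z_1 = 0.5
width_1 = 3.5
height_1 = 5.5
pos_x_2 = 2
pos_y_2 = 7.5
pos_z_2 = 5
radius_2 = 1
pos_x_3 = 4.5
pos_y_3 = 8.5
pos_z_3 = 7.5
pos_x_4 = 6
pos_y_4 = 3
pos_z_4 = 1
width_4 = 1.5
height_4 = 3.5
pos_x_5 = 2
pos_y_5 = 3.5
pos_z_5 = 9.5
width_5 = 2.5
depth_5 = 3
pos_x_6 = 3.5
pos_z_6 = 2.5
height_6 = 2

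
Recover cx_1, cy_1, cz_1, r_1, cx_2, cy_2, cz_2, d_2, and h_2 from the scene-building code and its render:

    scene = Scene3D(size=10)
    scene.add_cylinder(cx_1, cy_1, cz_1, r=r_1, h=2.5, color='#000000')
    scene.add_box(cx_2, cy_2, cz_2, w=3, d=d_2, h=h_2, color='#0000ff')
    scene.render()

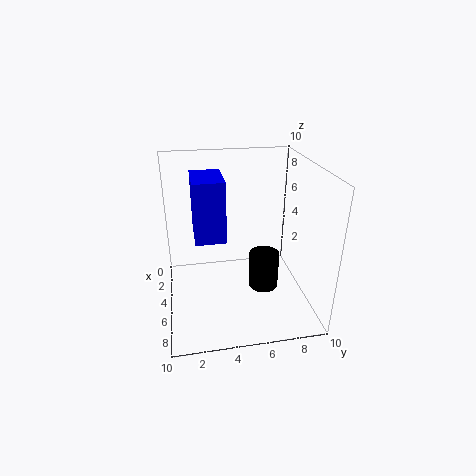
cx_1 = 6.5, cy_1 = 6.5, cz_1 = 2, r_1 = 1, cx_2 = 3.5, cy_2 = 2, cz_2 = 5.5, d_2 = 2, h_2 = 4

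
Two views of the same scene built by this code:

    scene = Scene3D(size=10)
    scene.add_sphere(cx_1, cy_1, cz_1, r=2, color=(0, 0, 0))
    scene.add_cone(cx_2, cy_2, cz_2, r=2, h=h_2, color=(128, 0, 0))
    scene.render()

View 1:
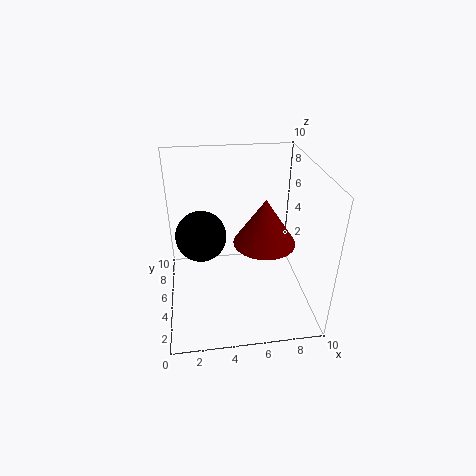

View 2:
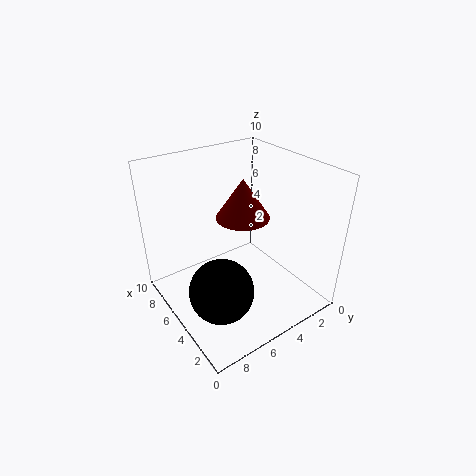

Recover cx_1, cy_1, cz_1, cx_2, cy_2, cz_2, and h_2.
cx_1 = 2.5, cy_1 = 8, cz_1 = 3.5, cx_2 = 6.5, cy_2 = 3.5, cz_2 = 5.5, h_2 = 3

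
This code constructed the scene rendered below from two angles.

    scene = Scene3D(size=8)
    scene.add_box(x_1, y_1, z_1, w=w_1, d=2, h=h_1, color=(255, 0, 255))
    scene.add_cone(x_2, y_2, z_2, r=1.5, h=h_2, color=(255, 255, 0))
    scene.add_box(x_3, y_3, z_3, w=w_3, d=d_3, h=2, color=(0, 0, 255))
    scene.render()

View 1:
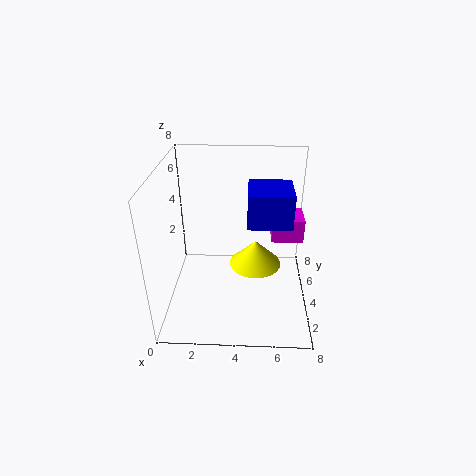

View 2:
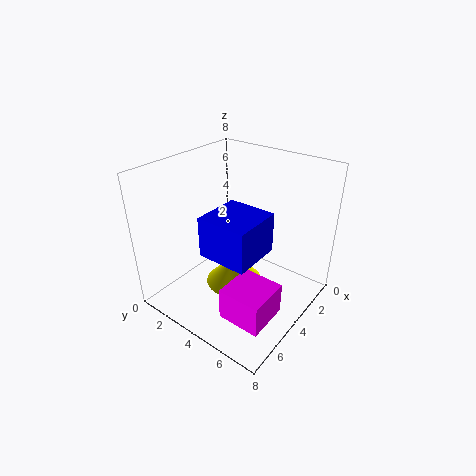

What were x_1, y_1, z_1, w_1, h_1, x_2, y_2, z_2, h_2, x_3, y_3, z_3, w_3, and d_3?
x_1 = 6; y_1 = 6; z_1 = 2.5; w_1 = 2; h_1 = 1.5; x_2 = 5; y_2 = 4.5; z_2 = 2; h_2 = 1.5; x_3 = 4.5; y_3 = 4; z_3 = 4.5; w_3 = 2.5; d_3 = 2.5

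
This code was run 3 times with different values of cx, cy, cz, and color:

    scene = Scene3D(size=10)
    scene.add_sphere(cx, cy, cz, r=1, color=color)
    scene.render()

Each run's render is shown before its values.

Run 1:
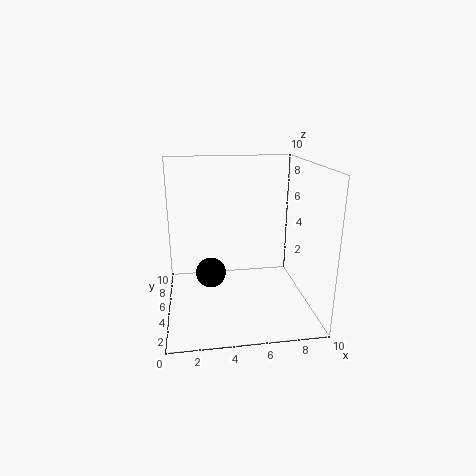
cx = 3; cy = 4; cz = 3; color = 'black'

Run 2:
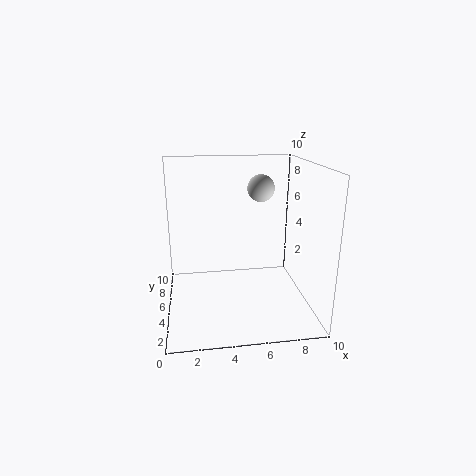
cx = 7; cy = 7; cz = 8; color = 'lightgray'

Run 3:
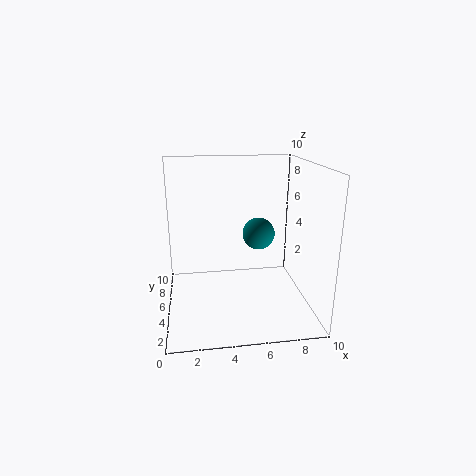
cx = 6; cy = 3; cz = 6; color = 'teal'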